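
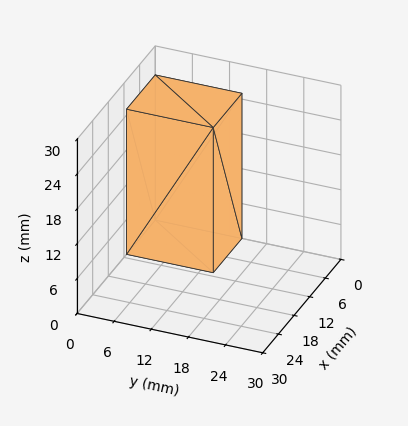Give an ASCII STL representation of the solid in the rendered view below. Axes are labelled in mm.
Reading the render: the shape is a rectangular box, roughly 11 × 14 mm footprint and 25 mm tall (dimensions read to the nearest mm from the axis ticks). For the STL, each face is triangulated and given an outward normal.

solid part
  facet normal 0.0000 0.0000 -1.0000
    outer loop
      vertex 11.000 14.000 0.000
      vertex 11.000 0.000 0.000
      vertex 0.000 0.000 0.000
    endloop
  endfacet
  facet normal 0.0000 0.0000 -1.0000
    outer loop
      vertex 0.000 14.000 0.000
      vertex 11.000 14.000 0.000
      vertex 0.000 0.000 0.000
    endloop
  endfacet
  facet normal 0.0000 0.0000 1.0000
    outer loop
      vertex 0.000 0.000 25.000
      vertex 11.000 0.000 25.000
      vertex 11.000 14.000 25.000
    endloop
  endfacet
  facet normal 0.0000 0.0000 1.0000
    outer loop
      vertex 0.000 0.000 25.000
      vertex 11.000 14.000 25.000
      vertex 0.000 14.000 25.000
    endloop
  endfacet
  facet normal 0.0000 -1.0000 0.0000
    outer loop
      vertex 0.000 0.000 0.000
      vertex 11.000 0.000 0.000
      vertex 11.000 0.000 25.000
    endloop
  endfacet
  facet normal 0.0000 -1.0000 0.0000
    outer loop
      vertex 0.000 0.000 0.000
      vertex 11.000 0.000 25.000
      vertex 0.000 0.000 25.000
    endloop
  endfacet
  facet normal 0.0000 1.0000 0.0000
    outer loop
      vertex 11.000 14.000 25.000
      vertex 11.000 14.000 0.000
      vertex 0.000 14.000 0.000
    endloop
  endfacet
  facet normal 0.0000 1.0000 0.0000
    outer loop
      vertex 0.000 14.000 25.000
      vertex 11.000 14.000 25.000
      vertex 0.000 14.000 0.000
    endloop
  endfacet
  facet normal -1.0000 0.0000 0.0000
    outer loop
      vertex 0.000 14.000 25.000
      vertex 0.000 14.000 0.000
      vertex 0.000 0.000 0.000
    endloop
  endfacet
  facet normal -1.0000 0.0000 0.0000
    outer loop
      vertex 0.000 0.000 25.000
      vertex 0.000 14.000 25.000
      vertex 0.000 0.000 0.000
    endloop
  endfacet
  facet normal 1.0000 0.0000 0.0000
    outer loop
      vertex 11.000 0.000 0.000
      vertex 11.000 14.000 0.000
      vertex 11.000 14.000 25.000
    endloop
  endfacet
  facet normal 1.0000 0.0000 0.0000
    outer loop
      vertex 11.000 0.000 0.000
      vertex 11.000 14.000 25.000
      vertex 11.000 0.000 25.000
    endloop
  endfacet
endsolid part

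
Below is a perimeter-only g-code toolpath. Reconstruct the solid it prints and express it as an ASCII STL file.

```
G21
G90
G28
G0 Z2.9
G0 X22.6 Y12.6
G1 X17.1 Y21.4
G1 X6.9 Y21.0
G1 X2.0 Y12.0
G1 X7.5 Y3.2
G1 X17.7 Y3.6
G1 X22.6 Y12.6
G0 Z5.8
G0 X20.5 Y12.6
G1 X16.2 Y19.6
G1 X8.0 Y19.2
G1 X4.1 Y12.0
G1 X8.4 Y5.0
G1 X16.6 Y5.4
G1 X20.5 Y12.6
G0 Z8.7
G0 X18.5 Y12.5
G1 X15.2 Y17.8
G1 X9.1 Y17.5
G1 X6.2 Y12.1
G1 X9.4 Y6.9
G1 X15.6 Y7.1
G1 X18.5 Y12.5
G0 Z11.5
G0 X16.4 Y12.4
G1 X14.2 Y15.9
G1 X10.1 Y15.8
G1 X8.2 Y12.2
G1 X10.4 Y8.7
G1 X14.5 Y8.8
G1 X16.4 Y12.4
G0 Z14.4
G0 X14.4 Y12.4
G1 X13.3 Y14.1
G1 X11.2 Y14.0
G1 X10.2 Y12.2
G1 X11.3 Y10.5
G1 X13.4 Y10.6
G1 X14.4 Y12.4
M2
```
solid part
  facet normal 0.0000 0.0000 -1.0000
    outer loop
      vertex 5.8 22.7 0.0
      vertex 18.1 23.2 0.0
      vertex 24.6 12.7 0.0
    endloop
  endfacet
  facet normal 0.0000 0.0000 -1.0000
    outer loop
      vertex 0.0 11.9 0.0
      vertex 5.8 22.7 0.0
      vertex 24.6 12.7 0.0
    endloop
  endfacet
  facet normal 0.0000 0.0000 -1.0000
    outer loop
      vertex 6.5 1.4 0.0
      vertex 0.0 11.9 0.0
      vertex 24.6 12.7 0.0
    endloop
  endfacet
  facet normal 0.0000 0.0000 -1.0000
    outer loop
      vertex 18.8 1.9 0.0
      vertex 6.5 1.4 0.0
      vertex 24.6 12.7 0.0
    endloop
  endfacet
  facet normal 0.7237 0.4480 0.5249
    outer loop
      vertex 24.6 12.7 0.0
      vertex 18.1 23.2 0.0
      vertex 12.3 12.3 17.3
    endloop
  endfacet
  facet normal -0.0346 0.8508 0.5244
    outer loop
      vertex 18.1 23.2 0.0
      vertex 5.8 22.7 0.0
      vertex 12.3 12.3 17.3
    endloop
  endfacet
  facet normal -0.7503 0.4029 0.5241
    outer loop
      vertex 5.8 22.7 0.0
      vertex 0.0 11.9 0.0
      vertex 12.3 12.3 17.3
    endloop
  endfacet
  facet normal -0.7237 -0.4480 0.5249
    outer loop
      vertex 0.0 11.9 0.0
      vertex 6.5 1.4 0.0
      vertex 12.3 12.3 17.3
    endloop
  endfacet
  facet normal 0.0346 -0.8508 0.5244
    outer loop
      vertex 6.5 1.4 0.0
      vertex 18.8 1.9 0.0
      vertex 12.3 12.3 17.3
    endloop
  endfacet
  facet normal 0.7503 -0.4029 0.5241
    outer loop
      vertex 18.8 1.9 0.0
      vertex 24.6 12.7 0.0
      vertex 12.3 12.3 17.3
    endloop
  endfacet
endsolid part

The G0 Z moves step by Δz≈2.9 mm. The G1 loops shrink linearly with z, so the solid tapers from its base footprint up to z≈17.3. Closing with a flat bottom cap and the tapered top and triangulating gives 10 facets — a regular 6-sided pyramid, base circumscribed radius ≈ 12.3 mm, apex at z ≈ 17.3 mm.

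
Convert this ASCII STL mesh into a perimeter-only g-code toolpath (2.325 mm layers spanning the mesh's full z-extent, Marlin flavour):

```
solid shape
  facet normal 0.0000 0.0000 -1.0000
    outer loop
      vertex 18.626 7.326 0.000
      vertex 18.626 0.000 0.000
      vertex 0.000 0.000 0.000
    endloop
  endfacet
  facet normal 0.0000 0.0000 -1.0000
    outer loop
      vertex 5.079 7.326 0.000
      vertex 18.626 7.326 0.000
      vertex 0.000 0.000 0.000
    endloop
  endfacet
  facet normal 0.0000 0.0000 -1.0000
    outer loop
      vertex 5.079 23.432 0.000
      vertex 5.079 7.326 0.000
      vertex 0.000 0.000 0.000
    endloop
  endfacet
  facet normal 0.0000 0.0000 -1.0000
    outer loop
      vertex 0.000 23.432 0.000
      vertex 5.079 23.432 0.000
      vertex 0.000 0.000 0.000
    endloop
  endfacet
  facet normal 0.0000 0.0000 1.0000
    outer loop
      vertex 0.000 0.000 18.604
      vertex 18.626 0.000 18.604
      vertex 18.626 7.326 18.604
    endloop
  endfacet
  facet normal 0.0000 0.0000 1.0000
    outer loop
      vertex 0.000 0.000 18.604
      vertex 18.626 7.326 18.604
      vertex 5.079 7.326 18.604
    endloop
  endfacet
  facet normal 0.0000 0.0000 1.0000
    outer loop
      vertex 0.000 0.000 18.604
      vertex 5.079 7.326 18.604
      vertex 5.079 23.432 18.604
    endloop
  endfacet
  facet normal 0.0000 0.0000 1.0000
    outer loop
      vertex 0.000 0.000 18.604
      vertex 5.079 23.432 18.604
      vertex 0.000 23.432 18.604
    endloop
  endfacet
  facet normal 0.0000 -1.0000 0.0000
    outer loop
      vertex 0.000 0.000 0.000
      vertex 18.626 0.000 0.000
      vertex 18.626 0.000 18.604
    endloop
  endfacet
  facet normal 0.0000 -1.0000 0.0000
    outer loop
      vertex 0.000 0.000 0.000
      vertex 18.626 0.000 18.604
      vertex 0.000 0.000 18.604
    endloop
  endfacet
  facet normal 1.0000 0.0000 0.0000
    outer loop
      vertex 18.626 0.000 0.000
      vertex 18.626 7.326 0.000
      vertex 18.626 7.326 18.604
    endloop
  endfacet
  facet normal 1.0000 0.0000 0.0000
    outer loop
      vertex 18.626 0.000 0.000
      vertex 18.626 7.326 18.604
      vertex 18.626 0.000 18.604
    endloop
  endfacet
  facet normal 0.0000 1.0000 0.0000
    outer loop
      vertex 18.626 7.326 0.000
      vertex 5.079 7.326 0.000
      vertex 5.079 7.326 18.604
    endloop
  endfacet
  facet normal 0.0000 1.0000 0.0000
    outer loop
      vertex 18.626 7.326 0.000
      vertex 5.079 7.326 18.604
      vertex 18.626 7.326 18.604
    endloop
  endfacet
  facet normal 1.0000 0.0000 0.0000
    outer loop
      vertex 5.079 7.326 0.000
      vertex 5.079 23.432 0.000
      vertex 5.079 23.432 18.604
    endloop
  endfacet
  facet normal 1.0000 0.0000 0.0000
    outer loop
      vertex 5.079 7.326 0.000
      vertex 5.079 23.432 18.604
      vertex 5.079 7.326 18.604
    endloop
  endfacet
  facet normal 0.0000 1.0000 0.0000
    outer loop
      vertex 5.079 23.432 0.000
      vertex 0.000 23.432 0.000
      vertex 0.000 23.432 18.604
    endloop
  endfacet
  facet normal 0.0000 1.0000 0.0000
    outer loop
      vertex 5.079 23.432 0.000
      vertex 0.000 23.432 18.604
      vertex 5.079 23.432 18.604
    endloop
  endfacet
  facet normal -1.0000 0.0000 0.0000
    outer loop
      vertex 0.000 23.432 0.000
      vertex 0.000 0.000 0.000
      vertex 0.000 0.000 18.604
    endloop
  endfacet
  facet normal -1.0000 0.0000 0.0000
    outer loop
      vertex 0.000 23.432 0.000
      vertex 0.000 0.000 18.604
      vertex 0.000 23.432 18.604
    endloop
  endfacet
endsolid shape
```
; perimeter-only toolpath
G21 ; units = mm
G90 ; absolute positioning
G28 ; home
; layer 1
G0 Z2.325
G0 X0.000 Y0.000
G1 X18.626 Y0.000
G1 X18.626 Y7.326
G1 X5.079 Y7.326
G1 X5.079 Y23.432
G1 X0.000 Y23.432
G1 X0.000 Y0.000
; layer 2
G0 Z4.651
G0 X0.000 Y0.000
G1 X18.626 Y0.000
G1 X18.626 Y7.326
G1 X5.079 Y7.326
G1 X5.079 Y23.432
G1 X0.000 Y23.432
G1 X0.000 Y0.000
; layer 3
G0 Z6.976
G0 X0.000 Y0.000
G1 X18.626 Y0.000
G1 X18.626 Y7.326
G1 X5.079 Y7.326
G1 X5.079 Y23.432
G1 X0.000 Y23.432
G1 X0.000 Y0.000
; layer 4
G0 Z9.302
G0 X0.000 Y0.000
G1 X18.626 Y0.000
G1 X18.626 Y7.326
G1 X5.079 Y7.326
G1 X5.079 Y23.432
G1 X0.000 Y23.432
G1 X0.000 Y0.000
; layer 5
G0 Z11.627
G0 X0.000 Y0.000
G1 X18.626 Y0.000
G1 X18.626 Y7.326
G1 X5.079 Y7.326
G1 X5.079 Y23.432
G1 X0.000 Y23.432
G1 X0.000 Y0.000
; layer 6
G0 Z13.953
G0 X0.000 Y0.000
G1 X18.626 Y0.000
G1 X18.626 Y7.326
G1 X5.079 Y7.326
G1 X5.079 Y23.432
G1 X0.000 Y23.432
G1 X0.000 Y0.000
; layer 7
G0 Z16.279
G0 X0.000 Y0.000
G1 X18.626 Y0.000
G1 X18.626 Y7.326
G1 X5.079 Y7.326
G1 X5.079 Y23.432
G1 X0.000 Y23.432
G1 X0.000 Y0.000
; layer 8
G0 Z18.604
G0 X0.000 Y0.000
G1 X18.626 Y0.000
G1 X18.626 Y7.326
G1 X5.079 Y7.326
G1 X5.079 Y23.432
G1 X0.000 Y23.432
G1 X0.000 Y0.000
M2 ; end

The solid is an L-shaped prism: outer 18.6 × 23.4 mm, arm thicknesses ≈ 7.33 mm (horizontal) and 5.08 mm (vertical), extruded 18.6 mm in z. Slicing at Δz = 2.325 mm — 8 equal slices spanning the solid's height, so layer i sits at z = i·h/8 — gives 8 non-empty perimeters. Each is a 6-segment closed polygon; G0 lifts to the layer z and rapids to the start vertex, then G1 traces the edges.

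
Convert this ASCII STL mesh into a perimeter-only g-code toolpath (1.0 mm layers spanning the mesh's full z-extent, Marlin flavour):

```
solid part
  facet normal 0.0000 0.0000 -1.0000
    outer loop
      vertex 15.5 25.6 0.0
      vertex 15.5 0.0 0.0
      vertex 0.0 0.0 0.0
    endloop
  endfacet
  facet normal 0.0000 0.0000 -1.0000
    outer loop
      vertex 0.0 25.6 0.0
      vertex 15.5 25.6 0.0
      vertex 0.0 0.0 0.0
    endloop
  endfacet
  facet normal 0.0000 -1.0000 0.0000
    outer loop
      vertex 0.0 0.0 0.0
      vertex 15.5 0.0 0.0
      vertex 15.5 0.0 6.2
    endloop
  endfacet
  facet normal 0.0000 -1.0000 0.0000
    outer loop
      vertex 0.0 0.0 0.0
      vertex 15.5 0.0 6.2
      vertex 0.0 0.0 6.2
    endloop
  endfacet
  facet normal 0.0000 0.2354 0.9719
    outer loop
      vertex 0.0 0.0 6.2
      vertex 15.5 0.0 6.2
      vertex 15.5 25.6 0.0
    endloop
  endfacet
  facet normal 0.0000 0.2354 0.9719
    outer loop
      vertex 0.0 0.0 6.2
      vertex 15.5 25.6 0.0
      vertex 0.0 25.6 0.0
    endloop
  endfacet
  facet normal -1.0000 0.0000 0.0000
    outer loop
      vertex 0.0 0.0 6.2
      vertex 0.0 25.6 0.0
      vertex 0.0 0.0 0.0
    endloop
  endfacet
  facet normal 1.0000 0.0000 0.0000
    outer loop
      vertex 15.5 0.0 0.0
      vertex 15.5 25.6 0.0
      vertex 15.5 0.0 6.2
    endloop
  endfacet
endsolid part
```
; perimeter-only toolpath
G21 ; units = mm
G90 ; absolute positioning
G28 ; home
; layer 1
G0 Z1.0
G0 X0.0 Y0.0
G1 X15.5 Y0.0
G1 X15.5 Y21.3
G1 X0.0 Y21.3
G1 X0.0 Y0.0
; layer 2
G0 Z2.1
G0 X0.0 Y0.0
G1 X15.5 Y0.0
G1 X15.5 Y17.1
G1 X0.0 Y17.1
G1 X0.0 Y0.0
; layer 3
G0 Z3.1
G0 X0.0 Y0.0
G1 X15.5 Y0.0
G1 X15.5 Y12.8
G1 X0.0 Y12.8
G1 X0.0 Y0.0
; layer 4
G0 Z4.1
G0 X0.0 Y0.0
G1 X15.5 Y0.0
G1 X15.5 Y8.5
G1 X0.0 Y8.5
G1 X0.0 Y0.0
; layer 5
G0 Z5.2
G0 X0.0 Y0.0
G1 X15.5 Y0.0
G1 X15.5 Y4.3
G1 X0.0 Y4.3
G1 X0.0 Y0.0
M2 ; end

The solid is a wedge (ramp): 15.5 × 25.6 mm base, rising to 6.2 mm along the y=0 edge and sloping linearly to z=0 at y=25.6. Slicing at Δz = 1.0 mm — 6 equal slices spanning the solid's height, so layer i sits at z = i·h/6 — gives 5 non-empty perimeters. Each is a 4-segment closed polygon; G0 lifts to the layer z and rapids to the start vertex, then G1 traces the edges. The cross-section shrinks linearly with z (the slice at the apex is degenerate and omitted).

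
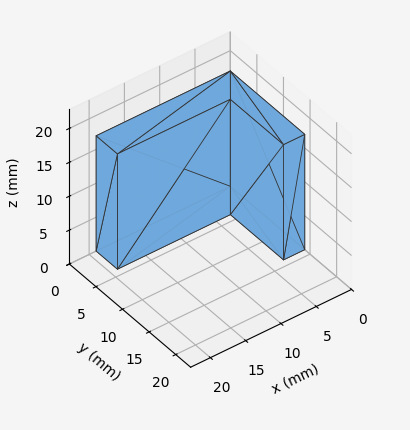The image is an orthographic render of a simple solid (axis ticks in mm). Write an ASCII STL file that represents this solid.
Reading the render: the shape is an L-shaped prism: outer 19 × 14 mm, arm thicknesses ≈ 4 mm (horizontal) and 3 mm (vertical), extruded 17 mm in z (dimensions read to the nearest mm from the axis ticks). For the STL, each face is triangulated and given an outward normal.

solid part
  facet normal 0.0000 0.0000 -1.0000
    outer loop
      vertex 19.0 4.0 0.0
      vertex 19.0 0.0 0.0
      vertex 0.0 0.0 0.0
    endloop
  endfacet
  facet normal 0.0000 0.0000 -1.0000
    outer loop
      vertex 3.0 4.0 0.0
      vertex 19.0 4.0 0.0
      vertex 0.0 0.0 0.0
    endloop
  endfacet
  facet normal 0.0000 0.0000 -1.0000
    outer loop
      vertex 3.0 14.0 0.0
      vertex 3.0 4.0 0.0
      vertex 0.0 0.0 0.0
    endloop
  endfacet
  facet normal 0.0000 0.0000 -1.0000
    outer loop
      vertex 0.0 14.0 0.0
      vertex 3.0 14.0 0.0
      vertex 0.0 0.0 0.0
    endloop
  endfacet
  facet normal 0.0000 0.0000 1.0000
    outer loop
      vertex 0.0 0.0 17.0
      vertex 19.0 0.0 17.0
      vertex 19.0 4.0 17.0
    endloop
  endfacet
  facet normal 0.0000 0.0000 1.0000
    outer loop
      vertex 0.0 0.0 17.0
      vertex 19.0 4.0 17.0
      vertex 3.0 4.0 17.0
    endloop
  endfacet
  facet normal 0.0000 0.0000 1.0000
    outer loop
      vertex 0.0 0.0 17.0
      vertex 3.0 4.0 17.0
      vertex 3.0 14.0 17.0
    endloop
  endfacet
  facet normal 0.0000 0.0000 1.0000
    outer loop
      vertex 0.0 0.0 17.0
      vertex 3.0 14.0 17.0
      vertex 0.0 14.0 17.0
    endloop
  endfacet
  facet normal 0.0000 -1.0000 0.0000
    outer loop
      vertex 0.0 0.0 0.0
      vertex 19.0 0.0 0.0
      vertex 19.0 0.0 17.0
    endloop
  endfacet
  facet normal 0.0000 -1.0000 0.0000
    outer loop
      vertex 0.0 0.0 0.0
      vertex 19.0 0.0 17.0
      vertex 0.0 0.0 17.0
    endloop
  endfacet
  facet normal 1.0000 0.0000 0.0000
    outer loop
      vertex 19.0 0.0 0.0
      vertex 19.0 4.0 0.0
      vertex 19.0 4.0 17.0
    endloop
  endfacet
  facet normal 1.0000 0.0000 0.0000
    outer loop
      vertex 19.0 0.0 0.0
      vertex 19.0 4.0 17.0
      vertex 19.0 0.0 17.0
    endloop
  endfacet
  facet normal 0.0000 1.0000 0.0000
    outer loop
      vertex 19.0 4.0 0.0
      vertex 3.0 4.0 0.0
      vertex 3.0 4.0 17.0
    endloop
  endfacet
  facet normal 0.0000 1.0000 0.0000
    outer loop
      vertex 19.0 4.0 0.0
      vertex 3.0 4.0 17.0
      vertex 19.0 4.0 17.0
    endloop
  endfacet
  facet normal 1.0000 0.0000 0.0000
    outer loop
      vertex 3.0 4.0 0.0
      vertex 3.0 14.0 0.0
      vertex 3.0 14.0 17.0
    endloop
  endfacet
  facet normal 1.0000 0.0000 0.0000
    outer loop
      vertex 3.0 4.0 0.0
      vertex 3.0 14.0 17.0
      vertex 3.0 4.0 17.0
    endloop
  endfacet
  facet normal 0.0000 1.0000 0.0000
    outer loop
      vertex 3.0 14.0 0.0
      vertex 0.0 14.0 0.0
      vertex 0.0 14.0 17.0
    endloop
  endfacet
  facet normal 0.0000 1.0000 0.0000
    outer loop
      vertex 3.0 14.0 0.0
      vertex 0.0 14.0 17.0
      vertex 3.0 14.0 17.0
    endloop
  endfacet
  facet normal -1.0000 0.0000 0.0000
    outer loop
      vertex 0.0 14.0 0.0
      vertex 0.0 0.0 0.0
      vertex 0.0 0.0 17.0
    endloop
  endfacet
  facet normal -1.0000 0.0000 0.0000
    outer loop
      vertex 0.0 14.0 0.0
      vertex 0.0 0.0 17.0
      vertex 0.0 14.0 17.0
    endloop
  endfacet
endsolid part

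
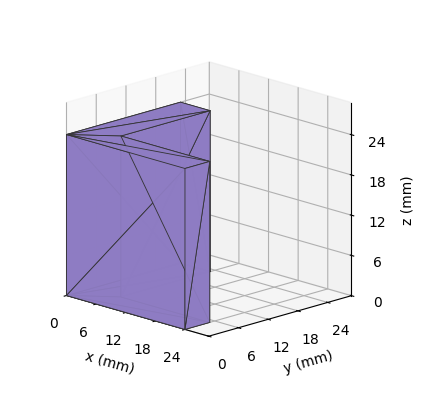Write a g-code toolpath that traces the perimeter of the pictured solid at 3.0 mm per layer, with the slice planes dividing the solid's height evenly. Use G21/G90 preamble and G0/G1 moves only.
Reading the render: the shape is an L-shaped prism: outer 24 × 23 mm, arm thicknesses ≈ 5 mm (horizontal) and 6 mm (vertical), extruded 24 mm in z (dimensions read to the nearest mm from the axis ticks). For the g-code, the solid's height is divided into equal slices at the stated Δz and each level perimeter traced with G1 moves after a G0 lift.

; perimeter-only toolpath
G21 ; units = mm
G90 ; absolute positioning
G28 ; home
; layer 1
G0 Z3.0
G0 X0.0 Y0.0
G1 X24.0 Y0.0
G1 X24.0 Y5.0
G1 X6.0 Y5.0
G1 X6.0 Y23.0
G1 X0.0 Y23.0
G1 X0.0 Y0.0
; layer 2
G0 Z6.0
G0 X0.0 Y0.0
G1 X24.0 Y0.0
G1 X24.0 Y5.0
G1 X6.0 Y5.0
G1 X6.0 Y23.0
G1 X0.0 Y23.0
G1 X0.0 Y0.0
; layer 3
G0 Z9.0
G0 X0.0 Y0.0
G1 X24.0 Y0.0
G1 X24.0 Y5.0
G1 X6.0 Y5.0
G1 X6.0 Y23.0
G1 X0.0 Y23.0
G1 X0.0 Y0.0
; layer 4
G0 Z12.0
G0 X0.0 Y0.0
G1 X24.0 Y0.0
G1 X24.0 Y5.0
G1 X6.0 Y5.0
G1 X6.0 Y23.0
G1 X0.0 Y23.0
G1 X0.0 Y0.0
; layer 5
G0 Z15.0
G0 X0.0 Y0.0
G1 X24.0 Y0.0
G1 X24.0 Y5.0
G1 X6.0 Y5.0
G1 X6.0 Y23.0
G1 X0.0 Y23.0
G1 X0.0 Y0.0
; layer 6
G0 Z18.0
G0 X0.0 Y0.0
G1 X24.0 Y0.0
G1 X24.0 Y5.0
G1 X6.0 Y5.0
G1 X6.0 Y23.0
G1 X0.0 Y23.0
G1 X0.0 Y0.0
; layer 7
G0 Z21.0
G0 X0.0 Y0.0
G1 X24.0 Y0.0
G1 X24.0 Y5.0
G1 X6.0 Y5.0
G1 X6.0 Y23.0
G1 X0.0 Y23.0
G1 X0.0 Y0.0
; layer 8
G0 Z24.0
G0 X0.0 Y0.0
G1 X24.0 Y0.0
G1 X24.0 Y5.0
G1 X6.0 Y5.0
G1 X6.0 Y23.0
G1 X0.0 Y23.0
G1 X0.0 Y0.0
M2 ; end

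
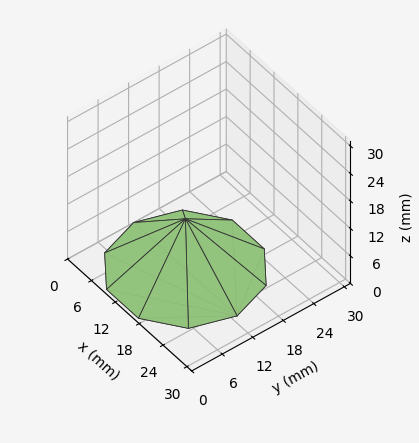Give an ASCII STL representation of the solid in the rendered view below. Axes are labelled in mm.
Reading the render: the shape is a regular 10-sided pyramid, base circumscribed radius ≈ 13 mm, apex at z ≈ 11 mm (dimensions read to the nearest mm from the axis ticks). For the STL, each face is triangulated and given an outward normal.

solid part
  facet normal 0.0000 0.0000 -1.0000
    outer loop
      vertex 17.02 25.36 0.00
      vertex 23.52 20.64 0.00
      vertex 26.00 13.00 0.00
    endloop
  endfacet
  facet normal 0.0000 0.0000 -1.0000
    outer loop
      vertex 8.98 25.36 0.00
      vertex 17.02 25.36 0.00
      vertex 26.00 13.00 0.00
    endloop
  endfacet
  facet normal 0.0000 0.0000 -1.0000
    outer loop
      vertex 2.48 20.64 0.00
      vertex 8.98 25.36 0.00
      vertex 26.00 13.00 0.00
    endloop
  endfacet
  facet normal 0.0000 0.0000 -1.0000
    outer loop
      vertex 0.00 13.00 0.00
      vertex 2.48 20.64 0.00
      vertex 26.00 13.00 0.00
    endloop
  endfacet
  facet normal 0.0000 0.0000 -1.0000
    outer loop
      vertex 2.48 5.36 0.00
      vertex 0.00 13.00 0.00
      vertex 26.00 13.00 0.00
    endloop
  endfacet
  facet normal 0.0000 0.0000 -1.0000
    outer loop
      vertex 8.98 0.64 0.00
      vertex 2.48 5.36 0.00
      vertex 26.00 13.00 0.00
    endloop
  endfacet
  facet normal 0.0000 0.0000 -1.0000
    outer loop
      vertex 17.02 0.64 0.00
      vertex 8.98 0.64 0.00
      vertex 26.00 13.00 0.00
    endloop
  endfacet
  facet normal 0.0000 0.0000 -1.0000
    outer loop
      vertex 23.52 5.36 0.00
      vertex 17.02 0.64 0.00
      vertex 26.00 13.00 0.00
    endloop
  endfacet
  facet normal 0.6322 0.2052 0.7471
    outer loop
      vertex 26.00 13.00 0.00
      vertex 23.52 20.64 0.00
      vertex 13.00 13.00 11.00
    endloop
  endfacet
  facet normal 0.3906 0.5379 0.7471
    outer loop
      vertex 23.52 20.64 0.00
      vertex 17.02 25.36 0.00
      vertex 13.00 13.00 11.00
    endloop
  endfacet
  facet normal 0.0000 0.6648 0.7470
    outer loop
      vertex 17.02 25.36 0.00
      vertex 8.98 25.36 0.00
      vertex 13.00 13.00 11.00
    endloop
  endfacet
  facet normal -0.3906 0.5379 0.7471
    outer loop
      vertex 8.98 25.36 0.00
      vertex 2.48 20.64 0.00
      vertex 13.00 13.00 11.00
    endloop
  endfacet
  facet normal -0.6322 0.2052 0.7471
    outer loop
      vertex 2.48 20.64 0.00
      vertex 0.00 13.00 0.00
      vertex 13.00 13.00 11.00
    endloop
  endfacet
  facet normal -0.6322 -0.2052 0.7471
    outer loop
      vertex 0.00 13.00 0.00
      vertex 2.48 5.36 0.00
      vertex 13.00 13.00 11.00
    endloop
  endfacet
  facet normal -0.3906 -0.5379 0.7471
    outer loop
      vertex 2.48 5.36 0.00
      vertex 8.98 0.64 0.00
      vertex 13.00 13.00 11.00
    endloop
  endfacet
  facet normal 0.0000 -0.6648 0.7470
    outer loop
      vertex 8.98 0.64 0.00
      vertex 17.02 0.64 0.00
      vertex 13.00 13.00 11.00
    endloop
  endfacet
  facet normal 0.3906 -0.5379 0.7471
    outer loop
      vertex 17.02 0.64 0.00
      vertex 23.52 5.36 0.00
      vertex 13.00 13.00 11.00
    endloop
  endfacet
  facet normal 0.6322 -0.2052 0.7471
    outer loop
      vertex 23.52 5.36 0.00
      vertex 26.00 13.00 0.00
      vertex 13.00 13.00 11.00
    endloop
  endfacet
endsolid part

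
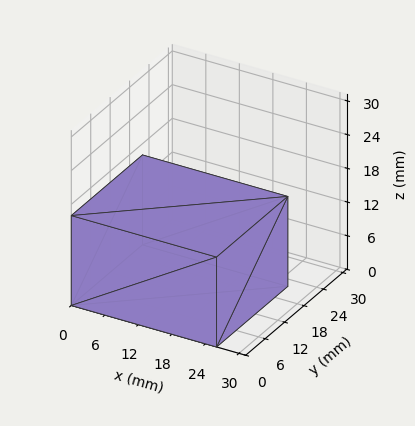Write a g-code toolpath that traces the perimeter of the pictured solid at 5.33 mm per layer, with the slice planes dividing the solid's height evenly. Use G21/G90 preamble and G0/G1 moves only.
Reading the render: the shape is a rectangular box, roughly 26 × 22 mm footprint and 16 mm tall (dimensions read to the nearest mm from the axis ticks). For the g-code, the solid's height is divided into equal slices at the stated Δz and each level perimeter traced with G1 moves after a G0 lift.

; perimeter-only toolpath
G21 ; units = mm
G90 ; absolute positioning
G28 ; home
; layer 1
G0 Z5.33
G0 X0.00 Y0.00
G1 X26.00 Y0.00
G1 X26.00 Y22.00
G1 X0.00 Y22.00
G1 X0.00 Y0.00
; layer 2
G0 Z10.67
G0 X0.00 Y0.00
G1 X26.00 Y0.00
G1 X26.00 Y22.00
G1 X0.00 Y22.00
G1 X0.00 Y0.00
; layer 3
G0 Z16.00
G0 X0.00 Y0.00
G1 X26.00 Y0.00
G1 X26.00 Y22.00
G1 X0.00 Y22.00
G1 X0.00 Y0.00
M2 ; end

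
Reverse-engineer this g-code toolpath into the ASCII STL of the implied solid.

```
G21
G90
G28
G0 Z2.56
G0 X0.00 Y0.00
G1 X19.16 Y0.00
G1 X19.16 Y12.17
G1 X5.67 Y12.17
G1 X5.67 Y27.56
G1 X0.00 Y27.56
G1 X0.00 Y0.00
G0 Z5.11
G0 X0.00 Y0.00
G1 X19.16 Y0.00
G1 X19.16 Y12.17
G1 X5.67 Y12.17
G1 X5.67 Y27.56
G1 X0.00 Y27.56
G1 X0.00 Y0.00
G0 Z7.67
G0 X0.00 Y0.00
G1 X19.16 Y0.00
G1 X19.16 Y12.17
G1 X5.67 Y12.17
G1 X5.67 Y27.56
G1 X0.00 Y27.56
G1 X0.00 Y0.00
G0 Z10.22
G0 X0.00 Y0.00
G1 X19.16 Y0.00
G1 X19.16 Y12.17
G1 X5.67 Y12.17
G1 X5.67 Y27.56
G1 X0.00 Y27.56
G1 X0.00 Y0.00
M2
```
solid part
  facet normal 0.0000 0.0000 -1.0000
    outer loop
      vertex 19.16 12.17 0.00
      vertex 19.16 0.00 0.00
      vertex 0.00 0.00 0.00
    endloop
  endfacet
  facet normal 0.0000 0.0000 -1.0000
    outer loop
      vertex 5.67 12.17 0.00
      vertex 19.16 12.17 0.00
      vertex 0.00 0.00 0.00
    endloop
  endfacet
  facet normal 0.0000 0.0000 -1.0000
    outer loop
      vertex 5.67 27.56 0.00
      vertex 5.67 12.17 0.00
      vertex 0.00 0.00 0.00
    endloop
  endfacet
  facet normal 0.0000 0.0000 -1.0000
    outer loop
      vertex 0.00 27.56 0.00
      vertex 5.67 27.56 0.00
      vertex 0.00 0.00 0.00
    endloop
  endfacet
  facet normal 0.0000 0.0000 1.0000
    outer loop
      vertex 0.00 0.00 10.22
      vertex 19.16 0.00 10.22
      vertex 19.16 12.17 10.22
    endloop
  endfacet
  facet normal 0.0000 0.0000 1.0000
    outer loop
      vertex 0.00 0.00 10.22
      vertex 19.16 12.17 10.22
      vertex 5.67 12.17 10.22
    endloop
  endfacet
  facet normal 0.0000 0.0000 1.0000
    outer loop
      vertex 0.00 0.00 10.22
      vertex 5.67 12.17 10.22
      vertex 5.67 27.56 10.22
    endloop
  endfacet
  facet normal 0.0000 0.0000 1.0000
    outer loop
      vertex 0.00 0.00 10.22
      vertex 5.67 27.56 10.22
      vertex 0.00 27.56 10.22
    endloop
  endfacet
  facet normal 0.0000 -1.0000 0.0000
    outer loop
      vertex 0.00 0.00 0.00
      vertex 19.16 0.00 0.00
      vertex 19.16 0.00 10.22
    endloop
  endfacet
  facet normal 0.0000 -1.0000 0.0000
    outer loop
      vertex 0.00 0.00 0.00
      vertex 19.16 0.00 10.22
      vertex 0.00 0.00 10.22
    endloop
  endfacet
  facet normal 1.0000 0.0000 0.0000
    outer loop
      vertex 19.16 0.00 0.00
      vertex 19.16 12.17 0.00
      vertex 19.16 12.17 10.22
    endloop
  endfacet
  facet normal 1.0000 0.0000 0.0000
    outer loop
      vertex 19.16 0.00 0.00
      vertex 19.16 12.17 10.22
      vertex 19.16 0.00 10.22
    endloop
  endfacet
  facet normal 0.0000 1.0000 0.0000
    outer loop
      vertex 19.16 12.17 0.00
      vertex 5.67 12.17 0.00
      vertex 5.67 12.17 10.22
    endloop
  endfacet
  facet normal 0.0000 1.0000 0.0000
    outer loop
      vertex 19.16 12.17 0.00
      vertex 5.67 12.17 10.22
      vertex 19.16 12.17 10.22
    endloop
  endfacet
  facet normal 1.0000 0.0000 0.0000
    outer loop
      vertex 5.67 12.17 0.00
      vertex 5.67 27.56 0.00
      vertex 5.67 27.56 10.22
    endloop
  endfacet
  facet normal 1.0000 0.0000 0.0000
    outer loop
      vertex 5.67 12.17 0.00
      vertex 5.67 27.56 10.22
      vertex 5.67 12.17 10.22
    endloop
  endfacet
  facet normal 0.0000 1.0000 0.0000
    outer loop
      vertex 5.67 27.56 0.00
      vertex 0.00 27.56 0.00
      vertex 0.00 27.56 10.22
    endloop
  endfacet
  facet normal 0.0000 1.0000 0.0000
    outer loop
      vertex 5.67 27.56 0.00
      vertex 0.00 27.56 10.22
      vertex 5.67 27.56 10.22
    endloop
  endfacet
  facet normal -1.0000 0.0000 0.0000
    outer loop
      vertex 0.00 27.56 0.00
      vertex 0.00 0.00 0.00
      vertex 0.00 0.00 10.22
    endloop
  endfacet
  facet normal -1.0000 0.0000 0.0000
    outer loop
      vertex 0.00 27.56 0.00
      vertex 0.00 0.00 10.22
      vertex 0.00 27.56 10.22
    endloop
  endfacet
endsolid part

The G0 Z moves step by Δz≈2.56 mm. Every layer's G1 loop is the same polygon, so the solid is a straight extrusion of it from z=0 to z≈10.2. Closing with flat bottom and top caps and triangulating gives 20 facets — an L-shaped prism: outer 19.2 × 27.6 mm, arm thicknesses ≈ 12.2 mm (horizontal) and 5.67 mm (vertical), extruded 10.2 mm in z.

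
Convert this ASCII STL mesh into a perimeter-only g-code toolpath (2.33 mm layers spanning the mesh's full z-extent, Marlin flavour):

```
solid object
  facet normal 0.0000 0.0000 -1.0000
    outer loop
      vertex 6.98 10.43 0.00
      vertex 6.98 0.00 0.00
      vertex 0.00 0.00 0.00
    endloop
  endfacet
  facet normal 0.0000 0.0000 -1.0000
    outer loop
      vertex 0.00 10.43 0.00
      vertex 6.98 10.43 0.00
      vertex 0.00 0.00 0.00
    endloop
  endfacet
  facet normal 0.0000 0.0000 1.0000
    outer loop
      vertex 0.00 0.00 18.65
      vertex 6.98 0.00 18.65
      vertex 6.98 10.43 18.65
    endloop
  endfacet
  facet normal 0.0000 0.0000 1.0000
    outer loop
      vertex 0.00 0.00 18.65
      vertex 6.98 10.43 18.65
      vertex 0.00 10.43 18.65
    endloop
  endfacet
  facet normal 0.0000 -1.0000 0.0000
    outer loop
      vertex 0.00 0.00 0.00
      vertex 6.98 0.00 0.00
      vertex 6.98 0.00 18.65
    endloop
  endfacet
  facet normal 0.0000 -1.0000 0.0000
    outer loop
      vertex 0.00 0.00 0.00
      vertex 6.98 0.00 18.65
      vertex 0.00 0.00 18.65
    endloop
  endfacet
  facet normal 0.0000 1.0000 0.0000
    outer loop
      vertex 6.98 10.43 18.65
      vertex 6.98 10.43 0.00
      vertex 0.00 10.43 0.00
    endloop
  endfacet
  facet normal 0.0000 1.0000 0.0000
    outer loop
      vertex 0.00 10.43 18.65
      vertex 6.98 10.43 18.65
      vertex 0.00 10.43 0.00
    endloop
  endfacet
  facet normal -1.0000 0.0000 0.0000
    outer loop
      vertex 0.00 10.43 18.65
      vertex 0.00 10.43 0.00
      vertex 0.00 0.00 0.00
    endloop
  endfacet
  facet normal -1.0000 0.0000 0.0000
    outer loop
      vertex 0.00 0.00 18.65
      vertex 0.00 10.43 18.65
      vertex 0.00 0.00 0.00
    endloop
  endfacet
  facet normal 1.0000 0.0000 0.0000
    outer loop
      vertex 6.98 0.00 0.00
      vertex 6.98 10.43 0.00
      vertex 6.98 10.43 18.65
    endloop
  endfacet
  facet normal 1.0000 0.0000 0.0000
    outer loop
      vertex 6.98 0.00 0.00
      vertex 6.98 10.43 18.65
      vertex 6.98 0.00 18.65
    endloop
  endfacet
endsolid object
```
; perimeter-only toolpath
G21 ; units = mm
G90 ; absolute positioning
G28 ; home
; layer 1
G0 Z2.33
G0 X0.00 Y0.00
G1 X6.98 Y0.00
G1 X6.98 Y10.43
G1 X0.00 Y10.43
G1 X0.00 Y0.00
; layer 2
G0 Z4.66
G0 X0.00 Y0.00
G1 X6.98 Y0.00
G1 X6.98 Y10.43
G1 X0.00 Y10.43
G1 X0.00 Y0.00
; layer 3
G0 Z6.99
G0 X0.00 Y0.00
G1 X6.98 Y0.00
G1 X6.98 Y10.43
G1 X0.00 Y10.43
G1 X0.00 Y0.00
; layer 4
G0 Z9.32
G0 X0.00 Y0.00
G1 X6.98 Y0.00
G1 X6.98 Y10.43
G1 X0.00 Y10.43
G1 X0.00 Y0.00
; layer 5
G0 Z11.66
G0 X0.00 Y0.00
G1 X6.98 Y0.00
G1 X6.98 Y10.43
G1 X0.00 Y10.43
G1 X0.00 Y0.00
; layer 6
G0 Z13.99
G0 X0.00 Y0.00
G1 X6.98 Y0.00
G1 X6.98 Y10.43
G1 X0.00 Y10.43
G1 X0.00 Y0.00
; layer 7
G0 Z16.32
G0 X0.00 Y0.00
G1 X6.98 Y0.00
G1 X6.98 Y10.43
G1 X0.00 Y10.43
G1 X0.00 Y0.00
; layer 8
G0 Z18.65
G0 X0.00 Y0.00
G1 X6.98 Y0.00
G1 X6.98 Y10.43
G1 X0.00 Y10.43
G1 X0.00 Y0.00
M2 ; end

The solid is a rectangular box, roughly 6.98 × 10.4 mm footprint and 18.6 mm tall. Slicing at Δz = 2.33 mm — 8 equal slices spanning the solid's height, so layer i sits at z = i·h/8 — gives 8 non-empty perimeters. Each is a 4-segment closed polygon; G0 lifts to the layer z and rapids to the start vertex, then G1 traces the edges.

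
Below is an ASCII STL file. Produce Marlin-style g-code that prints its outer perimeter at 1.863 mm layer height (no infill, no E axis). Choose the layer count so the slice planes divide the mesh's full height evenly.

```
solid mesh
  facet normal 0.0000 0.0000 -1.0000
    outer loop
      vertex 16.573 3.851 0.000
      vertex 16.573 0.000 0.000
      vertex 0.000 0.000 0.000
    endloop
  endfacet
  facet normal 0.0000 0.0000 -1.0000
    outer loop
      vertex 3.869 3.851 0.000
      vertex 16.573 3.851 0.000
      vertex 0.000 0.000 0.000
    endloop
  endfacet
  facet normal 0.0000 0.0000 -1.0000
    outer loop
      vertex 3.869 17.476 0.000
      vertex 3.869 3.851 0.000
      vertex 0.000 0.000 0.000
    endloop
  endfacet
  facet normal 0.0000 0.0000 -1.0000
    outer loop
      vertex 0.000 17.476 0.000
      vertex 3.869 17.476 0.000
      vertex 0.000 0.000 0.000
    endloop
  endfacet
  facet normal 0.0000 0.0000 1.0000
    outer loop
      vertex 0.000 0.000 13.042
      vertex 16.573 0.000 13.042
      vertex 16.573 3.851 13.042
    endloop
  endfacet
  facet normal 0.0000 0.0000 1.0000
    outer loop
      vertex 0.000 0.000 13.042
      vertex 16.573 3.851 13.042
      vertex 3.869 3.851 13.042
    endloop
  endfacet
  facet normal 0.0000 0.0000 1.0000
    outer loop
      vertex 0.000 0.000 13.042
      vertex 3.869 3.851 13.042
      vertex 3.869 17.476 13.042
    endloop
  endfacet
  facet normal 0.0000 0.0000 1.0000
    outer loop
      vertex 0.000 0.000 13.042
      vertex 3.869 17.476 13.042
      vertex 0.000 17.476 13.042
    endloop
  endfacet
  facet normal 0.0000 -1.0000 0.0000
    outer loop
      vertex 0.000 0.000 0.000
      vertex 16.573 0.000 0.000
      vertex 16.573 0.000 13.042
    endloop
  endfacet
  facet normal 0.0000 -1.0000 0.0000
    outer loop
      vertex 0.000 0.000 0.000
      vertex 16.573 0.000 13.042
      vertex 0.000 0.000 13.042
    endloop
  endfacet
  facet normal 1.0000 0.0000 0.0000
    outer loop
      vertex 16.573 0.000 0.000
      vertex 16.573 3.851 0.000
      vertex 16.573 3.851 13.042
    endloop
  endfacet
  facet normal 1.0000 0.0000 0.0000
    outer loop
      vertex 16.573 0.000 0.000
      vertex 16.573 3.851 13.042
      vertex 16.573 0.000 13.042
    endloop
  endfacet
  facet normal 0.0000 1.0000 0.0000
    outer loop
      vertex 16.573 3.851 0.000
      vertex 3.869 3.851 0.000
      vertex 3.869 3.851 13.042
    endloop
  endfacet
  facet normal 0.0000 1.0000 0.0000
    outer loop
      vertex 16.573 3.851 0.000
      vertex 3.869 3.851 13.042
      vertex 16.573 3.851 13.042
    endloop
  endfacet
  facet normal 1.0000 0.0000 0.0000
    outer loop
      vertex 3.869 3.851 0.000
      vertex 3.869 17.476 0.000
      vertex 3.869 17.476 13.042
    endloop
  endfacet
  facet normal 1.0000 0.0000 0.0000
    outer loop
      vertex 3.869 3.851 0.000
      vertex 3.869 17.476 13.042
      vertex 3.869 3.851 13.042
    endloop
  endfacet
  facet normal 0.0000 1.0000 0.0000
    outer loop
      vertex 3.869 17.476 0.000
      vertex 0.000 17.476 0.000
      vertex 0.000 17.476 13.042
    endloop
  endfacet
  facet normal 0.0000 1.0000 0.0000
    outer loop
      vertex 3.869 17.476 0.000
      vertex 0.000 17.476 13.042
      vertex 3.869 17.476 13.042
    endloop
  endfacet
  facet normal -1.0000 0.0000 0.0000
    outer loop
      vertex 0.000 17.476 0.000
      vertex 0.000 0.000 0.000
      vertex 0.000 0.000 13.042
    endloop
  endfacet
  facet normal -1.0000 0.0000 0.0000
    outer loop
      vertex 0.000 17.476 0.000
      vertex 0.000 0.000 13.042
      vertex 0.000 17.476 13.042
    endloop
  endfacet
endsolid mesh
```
; perimeter-only toolpath
G21 ; units = mm
G90 ; absolute positioning
G28 ; home
; layer 1
G0 Z1.863
G0 X0.000 Y0.000
G1 X16.573 Y0.000
G1 X16.573 Y3.851
G1 X3.869 Y3.851
G1 X3.869 Y17.476
G1 X0.000 Y17.476
G1 X0.000 Y0.000
; layer 2
G0 Z3.726
G0 X0.000 Y0.000
G1 X16.573 Y0.000
G1 X16.573 Y3.851
G1 X3.869 Y3.851
G1 X3.869 Y17.476
G1 X0.000 Y17.476
G1 X0.000 Y0.000
; layer 3
G0 Z5.589
G0 X0.000 Y0.000
G1 X16.573 Y0.000
G1 X16.573 Y3.851
G1 X3.869 Y3.851
G1 X3.869 Y17.476
G1 X0.000 Y17.476
G1 X0.000 Y0.000
; layer 4
G0 Z7.453
G0 X0.000 Y0.000
G1 X16.573 Y0.000
G1 X16.573 Y3.851
G1 X3.869 Y3.851
G1 X3.869 Y17.476
G1 X0.000 Y17.476
G1 X0.000 Y0.000
; layer 5
G0 Z9.316
G0 X0.000 Y0.000
G1 X16.573 Y0.000
G1 X16.573 Y3.851
G1 X3.869 Y3.851
G1 X3.869 Y17.476
G1 X0.000 Y17.476
G1 X0.000 Y0.000
; layer 6
G0 Z11.179
G0 X0.000 Y0.000
G1 X16.573 Y0.000
G1 X16.573 Y3.851
G1 X3.869 Y3.851
G1 X3.869 Y17.476
G1 X0.000 Y17.476
G1 X0.000 Y0.000
; layer 7
G0 Z13.042
G0 X0.000 Y0.000
G1 X16.573 Y0.000
G1 X16.573 Y3.851
G1 X3.869 Y3.851
G1 X3.869 Y17.476
G1 X0.000 Y17.476
G1 X0.000 Y0.000
M2 ; end

The solid is an L-shaped prism: outer 16.6 × 17.5 mm, arm thicknesses ≈ 3.85 mm (horizontal) and 3.87 mm (vertical), extruded 13 mm in z. Slicing at Δz = 1.863 mm — 7 equal slices spanning the solid's height, so layer i sits at z = i·h/7 — gives 7 non-empty perimeters. Each is a 6-segment closed polygon; G0 lifts to the layer z and rapids to the start vertex, then G1 traces the edges.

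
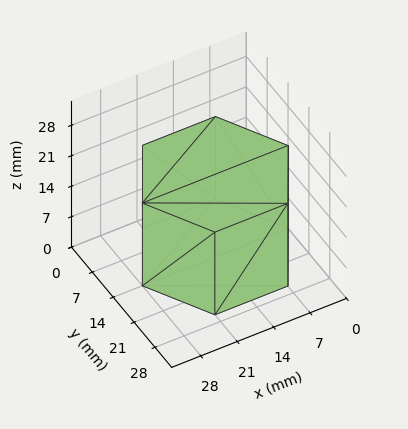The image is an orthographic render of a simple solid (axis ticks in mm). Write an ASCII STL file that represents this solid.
Reading the render: the shape is a regular 6-sided prism (a cylinder approximated with 6 flat sides), circumscribed radius ≈ 14 mm, height ≈ 19 mm (dimensions read to the nearest mm from the axis ticks). For the STL, each face is triangulated and given an outward normal.

solid part
  facet normal 0.0000 0.0000 -1.0000
    outer loop
      vertex 7.000 26.124 0.000
      vertex 21.000 26.124 0.000
      vertex 28.000 14.000 0.000
    endloop
  endfacet
  facet normal 0.0000 0.0000 -1.0000
    outer loop
      vertex 0.000 14.000 0.000
      vertex 7.000 26.124 0.000
      vertex 28.000 14.000 0.000
    endloop
  endfacet
  facet normal 0.0000 0.0000 -1.0000
    outer loop
      vertex 7.000 1.876 0.000
      vertex 0.000 14.000 0.000
      vertex 28.000 14.000 0.000
    endloop
  endfacet
  facet normal 0.0000 0.0000 -1.0000
    outer loop
      vertex 21.000 1.876 0.000
      vertex 7.000 1.876 0.000
      vertex 28.000 14.000 0.000
    endloop
  endfacet
  facet normal 0.0000 0.0000 1.0000
    outer loop
      vertex 28.000 14.000 19.000
      vertex 21.000 26.124 19.000
      vertex 7.000 26.124 19.000
    endloop
  endfacet
  facet normal 0.0000 0.0000 1.0000
    outer loop
      vertex 28.000 14.000 19.000
      vertex 7.000 26.124 19.000
      vertex 0.000 14.000 19.000
    endloop
  endfacet
  facet normal 0.0000 0.0000 1.0000
    outer loop
      vertex 28.000 14.000 19.000
      vertex 0.000 14.000 19.000
      vertex 7.000 1.876 19.000
    endloop
  endfacet
  facet normal 0.0000 0.0000 1.0000
    outer loop
      vertex 28.000 14.000 19.000
      vertex 7.000 1.876 19.000
      vertex 21.000 1.876 19.000
    endloop
  endfacet
  facet normal 0.8660 0.5000 0.0000
    outer loop
      vertex 28.000 14.000 0.000
      vertex 21.000 26.124 0.000
      vertex 21.000 26.124 19.000
    endloop
  endfacet
  facet normal 0.8660 0.5000 0.0000
    outer loop
      vertex 28.000 14.000 0.000
      vertex 21.000 26.124 19.000
      vertex 28.000 14.000 19.000
    endloop
  endfacet
  facet normal 0.0000 1.0000 0.0000
    outer loop
      vertex 21.000 26.124 0.000
      vertex 7.000 26.124 0.000
      vertex 7.000 26.124 19.000
    endloop
  endfacet
  facet normal 0.0000 1.0000 0.0000
    outer loop
      vertex 21.000 26.124 0.000
      vertex 7.000 26.124 19.000
      vertex 21.000 26.124 19.000
    endloop
  endfacet
  facet normal -0.8660 0.5000 0.0000
    outer loop
      vertex 7.000 26.124 0.000
      vertex 0.000 14.000 0.000
      vertex 0.000 14.000 19.000
    endloop
  endfacet
  facet normal -0.8660 0.5000 0.0000
    outer loop
      vertex 7.000 26.124 0.000
      vertex 0.000 14.000 19.000
      vertex 7.000 26.124 19.000
    endloop
  endfacet
  facet normal -0.8660 -0.5000 0.0000
    outer loop
      vertex 0.000 14.000 0.000
      vertex 7.000 1.876 0.000
      vertex 7.000 1.876 19.000
    endloop
  endfacet
  facet normal -0.8660 -0.5000 0.0000
    outer loop
      vertex 0.000 14.000 0.000
      vertex 7.000 1.876 19.000
      vertex 0.000 14.000 19.000
    endloop
  endfacet
  facet normal 0.0000 -1.0000 0.0000
    outer loop
      vertex 7.000 1.876 0.000
      vertex 21.000 1.876 0.000
      vertex 21.000 1.876 19.000
    endloop
  endfacet
  facet normal 0.0000 -1.0000 0.0000
    outer loop
      vertex 7.000 1.876 0.000
      vertex 21.000 1.876 19.000
      vertex 7.000 1.876 19.000
    endloop
  endfacet
  facet normal 0.8660 -0.5000 0.0000
    outer loop
      vertex 21.000 1.876 0.000
      vertex 28.000 14.000 0.000
      vertex 28.000 14.000 19.000
    endloop
  endfacet
  facet normal 0.8660 -0.5000 0.0000
    outer loop
      vertex 21.000 1.876 0.000
      vertex 28.000 14.000 19.000
      vertex 21.000 1.876 19.000
    endloop
  endfacet
endsolid part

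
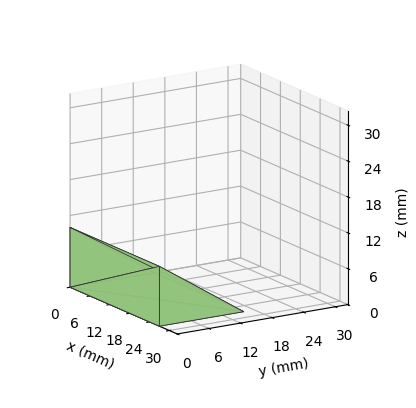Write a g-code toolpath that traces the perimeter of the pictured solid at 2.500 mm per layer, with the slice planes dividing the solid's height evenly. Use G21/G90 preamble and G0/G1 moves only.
Reading the render: the shape is a wedge (ramp): 27 × 16 mm base, rising to 10 mm along the y=0 edge and sloping linearly to z=0 at y=16 (dimensions read to the nearest mm from the axis ticks). For the g-code, the solid's height is divided into equal slices at the stated Δz and each level perimeter traced with G1 moves after a G0 lift.

; perimeter-only toolpath
G21 ; units = mm
G90 ; absolute positioning
G28 ; home
; layer 1
G0 Z2.500
G0 X0.000 Y0.000
G1 X27.000 Y0.000
G1 X27.000 Y12.000
G1 X0.000 Y12.000
G1 X0.000 Y0.000
; layer 2
G0 Z5.000
G0 X0.000 Y0.000
G1 X27.000 Y0.000
G1 X27.000 Y8.000
G1 X0.000 Y8.000
G1 X0.000 Y0.000
; layer 3
G0 Z7.500
G0 X0.000 Y0.000
G1 X27.000 Y0.000
G1 X27.000 Y4.000
G1 X0.000 Y4.000
G1 X0.000 Y0.000
M2 ; end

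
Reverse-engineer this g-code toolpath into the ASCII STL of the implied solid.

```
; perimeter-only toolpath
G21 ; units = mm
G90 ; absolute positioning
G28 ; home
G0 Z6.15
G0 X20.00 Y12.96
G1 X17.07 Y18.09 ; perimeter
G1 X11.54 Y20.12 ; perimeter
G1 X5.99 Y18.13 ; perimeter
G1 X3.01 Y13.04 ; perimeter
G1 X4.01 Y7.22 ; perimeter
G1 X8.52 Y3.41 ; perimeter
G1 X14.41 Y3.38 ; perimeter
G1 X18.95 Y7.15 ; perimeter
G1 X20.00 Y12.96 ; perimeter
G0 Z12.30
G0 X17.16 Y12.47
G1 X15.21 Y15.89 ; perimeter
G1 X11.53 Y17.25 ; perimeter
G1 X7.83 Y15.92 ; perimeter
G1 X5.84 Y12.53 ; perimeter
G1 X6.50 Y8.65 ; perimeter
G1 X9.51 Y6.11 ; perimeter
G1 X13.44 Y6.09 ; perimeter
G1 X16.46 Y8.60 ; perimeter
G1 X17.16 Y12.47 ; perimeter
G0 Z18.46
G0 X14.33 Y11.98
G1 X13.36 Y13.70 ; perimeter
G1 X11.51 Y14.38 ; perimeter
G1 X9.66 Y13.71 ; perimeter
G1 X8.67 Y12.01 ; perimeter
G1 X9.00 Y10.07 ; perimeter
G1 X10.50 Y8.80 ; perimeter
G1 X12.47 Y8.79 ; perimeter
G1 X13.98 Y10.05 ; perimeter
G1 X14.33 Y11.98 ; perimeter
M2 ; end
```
solid part
  facet normal 0.0000 0.0000 -1.0000
    outer loop
      vertex 11.55 23.00 0.00
      vertex 18.93 20.28 0.00
      vertex 22.83 13.44 0.00
    endloop
  endfacet
  facet normal 0.0000 0.0000 -1.0000
    outer loop
      vertex 4.15 20.34 0.00
      vertex 11.55 23.00 0.00
      vertex 22.83 13.44 0.00
    endloop
  endfacet
  facet normal 0.0000 0.0000 -1.0000
    outer loop
      vertex 0.18 13.55 0.00
      vertex 4.15 20.34 0.00
      vertex 22.83 13.44 0.00
    endloop
  endfacet
  facet normal 0.0000 0.0000 -1.0000
    outer loop
      vertex 1.51 5.80 0.00
      vertex 0.18 13.55 0.00
      vertex 22.83 13.44 0.00
    endloop
  endfacet
  facet normal 0.0000 0.0000 -1.0000
    outer loop
      vertex 7.52 0.71 0.00
      vertex 1.51 5.80 0.00
      vertex 22.83 13.44 0.00
    endloop
  endfacet
  facet normal 0.0000 0.0000 -1.0000
    outer loop
      vertex 15.38 0.68 0.00
      vertex 7.52 0.71 0.00
      vertex 22.83 13.44 0.00
    endloop
  endfacet
  facet normal 0.0000 0.0000 -1.0000
    outer loop
      vertex 21.43 5.70 0.00
      vertex 15.38 0.68 0.00
      vertex 22.83 13.44 0.00
    endloop
  endfacet
  facet normal 0.7954 0.4535 0.4020
    outer loop
      vertex 22.83 13.44 0.00
      vertex 18.93 20.28 0.00
      vertex 11.50 11.50 24.61
    endloop
  endfacet
  facet normal 0.3166 0.8591 0.4021
    outer loop
      vertex 18.93 20.28 0.00
      vertex 11.55 23.00 0.00
      vertex 11.50 11.50 24.61
    endloop
  endfacet
  facet normal -0.3097 0.8617 0.4020
    outer loop
      vertex 11.55 23.00 0.00
      vertex 4.15 20.34 0.00
      vertex 11.50 11.50 24.61
    endloop
  endfacet
  facet normal -0.7904 0.4621 0.4021
    outer loop
      vertex 4.15 20.34 0.00
      vertex 0.18 13.55 0.00
      vertex 11.50 11.50 24.61
    endloop
  endfacet
  facet normal -0.9024 -0.1549 0.4022
    outer loop
      vertex 0.18 13.55 0.00
      vertex 1.51 5.80 0.00
      vertex 11.50 11.50 24.61
    endloop
  endfacet
  facet normal -0.5918 -0.6987 0.4020
    outer loop
      vertex 1.51 5.80 0.00
      vertex 7.52 0.71 0.00
      vertex 11.50 11.50 24.61
    endloop
  endfacet
  facet normal -0.0035 -0.9156 0.4020
    outer loop
      vertex 7.52 0.71 0.00
      vertex 15.38 0.68 0.00
      vertex 11.50 11.50 24.61
    endloop
  endfacet
  facet normal 0.5847 -0.7047 0.4020
    outer loop
      vertex 15.38 0.68 0.00
      vertex 21.43 5.70 0.00
      vertex 11.50 11.50 24.61
    endloop
  endfacet
  facet normal 0.9010 -0.1630 0.4020
    outer loop
      vertex 21.43 5.70 0.00
      vertex 22.83 13.44 0.00
      vertex 11.50 11.50 24.61
    endloop
  endfacet
endsolid part

The G0 Z moves step by Δz≈6.15 mm. The G1 loops shrink linearly with z, so the solid tapers from its base footprint up to z≈24.6. Closing with a flat bottom cap and the tapered top and triangulating gives 16 facets — a regular 9-sided pyramid, base circumscribed radius ≈ 11.5 mm, apex at z ≈ 24.6 mm.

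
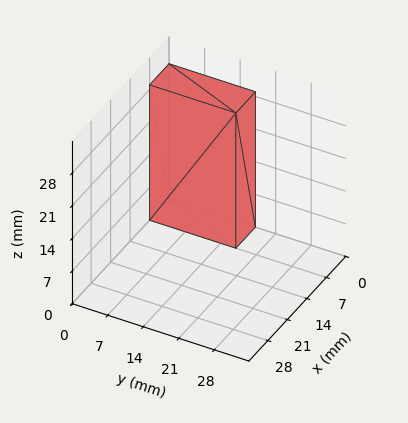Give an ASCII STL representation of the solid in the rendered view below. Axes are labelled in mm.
Reading the render: the shape is a rectangular box, roughly 7 × 17 mm footprint and 29 mm tall (dimensions read to the nearest mm from the axis ticks). For the STL, each face is triangulated and given an outward normal.

solid part
  facet normal 0.0000 0.0000 -1.0000
    outer loop
      vertex 7.000 17.000 0.000
      vertex 7.000 0.000 0.000
      vertex 0.000 0.000 0.000
    endloop
  endfacet
  facet normal 0.0000 0.0000 -1.0000
    outer loop
      vertex 0.000 17.000 0.000
      vertex 7.000 17.000 0.000
      vertex 0.000 0.000 0.000
    endloop
  endfacet
  facet normal 0.0000 0.0000 1.0000
    outer loop
      vertex 0.000 0.000 29.000
      vertex 7.000 0.000 29.000
      vertex 7.000 17.000 29.000
    endloop
  endfacet
  facet normal 0.0000 0.0000 1.0000
    outer loop
      vertex 0.000 0.000 29.000
      vertex 7.000 17.000 29.000
      vertex 0.000 17.000 29.000
    endloop
  endfacet
  facet normal 0.0000 -1.0000 0.0000
    outer loop
      vertex 0.000 0.000 0.000
      vertex 7.000 0.000 0.000
      vertex 7.000 0.000 29.000
    endloop
  endfacet
  facet normal 0.0000 -1.0000 0.0000
    outer loop
      vertex 0.000 0.000 0.000
      vertex 7.000 0.000 29.000
      vertex 0.000 0.000 29.000
    endloop
  endfacet
  facet normal 0.0000 1.0000 0.0000
    outer loop
      vertex 7.000 17.000 29.000
      vertex 7.000 17.000 0.000
      vertex 0.000 17.000 0.000
    endloop
  endfacet
  facet normal 0.0000 1.0000 0.0000
    outer loop
      vertex 0.000 17.000 29.000
      vertex 7.000 17.000 29.000
      vertex 0.000 17.000 0.000
    endloop
  endfacet
  facet normal -1.0000 0.0000 0.0000
    outer loop
      vertex 0.000 17.000 29.000
      vertex 0.000 17.000 0.000
      vertex 0.000 0.000 0.000
    endloop
  endfacet
  facet normal -1.0000 0.0000 0.0000
    outer loop
      vertex 0.000 0.000 29.000
      vertex 0.000 17.000 29.000
      vertex 0.000 0.000 0.000
    endloop
  endfacet
  facet normal 1.0000 0.0000 0.0000
    outer loop
      vertex 7.000 0.000 0.000
      vertex 7.000 17.000 0.000
      vertex 7.000 17.000 29.000
    endloop
  endfacet
  facet normal 1.0000 0.0000 0.0000
    outer loop
      vertex 7.000 0.000 0.000
      vertex 7.000 17.000 29.000
      vertex 7.000 0.000 29.000
    endloop
  endfacet
endsolid part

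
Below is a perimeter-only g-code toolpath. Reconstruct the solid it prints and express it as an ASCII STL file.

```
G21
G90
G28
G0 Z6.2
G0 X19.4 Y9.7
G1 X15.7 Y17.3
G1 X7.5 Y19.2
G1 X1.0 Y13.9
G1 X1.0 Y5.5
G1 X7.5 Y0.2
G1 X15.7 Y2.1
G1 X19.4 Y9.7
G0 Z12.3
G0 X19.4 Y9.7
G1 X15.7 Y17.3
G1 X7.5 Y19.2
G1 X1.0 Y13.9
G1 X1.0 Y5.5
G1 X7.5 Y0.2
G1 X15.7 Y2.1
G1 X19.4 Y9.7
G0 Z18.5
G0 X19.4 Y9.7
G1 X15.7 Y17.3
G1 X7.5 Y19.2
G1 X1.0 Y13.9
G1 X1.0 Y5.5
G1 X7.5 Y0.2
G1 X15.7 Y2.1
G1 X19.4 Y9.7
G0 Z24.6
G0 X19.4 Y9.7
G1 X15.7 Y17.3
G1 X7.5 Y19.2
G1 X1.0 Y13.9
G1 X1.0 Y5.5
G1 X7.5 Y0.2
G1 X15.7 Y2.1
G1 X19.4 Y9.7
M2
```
solid part
  facet normal 0.0000 0.0000 -1.0000
    outer loop
      vertex 7.5 19.2 0.0
      vertex 15.7 17.3 0.0
      vertex 19.4 9.7 0.0
    endloop
  endfacet
  facet normal 0.0000 0.0000 -1.0000
    outer loop
      vertex 1.0 13.9 0.0
      vertex 7.5 19.2 0.0
      vertex 19.4 9.7 0.0
    endloop
  endfacet
  facet normal 0.0000 0.0000 -1.0000
    outer loop
      vertex 1.0 5.5 0.0
      vertex 1.0 13.9 0.0
      vertex 19.4 9.7 0.0
    endloop
  endfacet
  facet normal 0.0000 0.0000 -1.0000
    outer loop
      vertex 7.5 0.2 0.0
      vertex 1.0 5.5 0.0
      vertex 19.4 9.7 0.0
    endloop
  endfacet
  facet normal 0.0000 0.0000 -1.0000
    outer loop
      vertex 15.7 2.1 0.0
      vertex 7.5 0.2 0.0
      vertex 19.4 9.7 0.0
    endloop
  endfacet
  facet normal 0.0000 0.0000 1.0000
    outer loop
      vertex 19.4 9.7 24.6
      vertex 15.7 17.3 24.6
      vertex 7.5 19.2 24.6
    endloop
  endfacet
  facet normal 0.0000 0.0000 1.0000
    outer loop
      vertex 19.4 9.7 24.6
      vertex 7.5 19.2 24.6
      vertex 1.0 13.9 24.6
    endloop
  endfacet
  facet normal 0.0000 0.0000 1.0000
    outer loop
      vertex 19.4 9.7 24.6
      vertex 1.0 13.9 24.6
      vertex 1.0 5.5 24.6
    endloop
  endfacet
  facet normal 0.0000 0.0000 1.0000
    outer loop
      vertex 19.4 9.7 24.6
      vertex 1.0 5.5 24.6
      vertex 7.5 0.2 24.6
    endloop
  endfacet
  facet normal 0.0000 0.0000 1.0000
    outer loop
      vertex 19.4 9.7 24.6
      vertex 7.5 0.2 24.6
      vertex 15.7 2.1 24.6
    endloop
  endfacet
  facet normal 0.8991 0.4377 0.0000
    outer loop
      vertex 19.4 9.7 0.0
      vertex 15.7 17.3 0.0
      vertex 15.7 17.3 24.6
    endloop
  endfacet
  facet normal 0.8991 0.4377 0.0000
    outer loop
      vertex 19.4 9.7 0.0
      vertex 15.7 17.3 24.6
      vertex 19.4 9.7 24.6
    endloop
  endfacet
  facet normal 0.2257 0.9742 0.0000
    outer loop
      vertex 15.7 17.3 0.0
      vertex 7.5 19.2 0.0
      vertex 7.5 19.2 24.6
    endloop
  endfacet
  facet normal 0.2257 0.9742 0.0000
    outer loop
      vertex 15.7 17.3 0.0
      vertex 7.5 19.2 24.6
      vertex 15.7 17.3 24.6
    endloop
  endfacet
  facet normal -0.6319 0.7750 0.0000
    outer loop
      vertex 7.5 19.2 0.0
      vertex 1.0 13.9 0.0
      vertex 1.0 13.9 24.6
    endloop
  endfacet
  facet normal -0.6319 0.7750 0.0000
    outer loop
      vertex 7.5 19.2 0.0
      vertex 1.0 13.9 24.6
      vertex 7.5 19.2 24.6
    endloop
  endfacet
  facet normal -1.0000 0.0000 0.0000
    outer loop
      vertex 1.0 13.9 0.0
      vertex 1.0 5.5 0.0
      vertex 1.0 5.5 24.6
    endloop
  endfacet
  facet normal -1.0000 0.0000 0.0000
    outer loop
      vertex 1.0 13.9 0.0
      vertex 1.0 5.5 24.6
      vertex 1.0 13.9 24.6
    endloop
  endfacet
  facet normal -0.6319 -0.7750 0.0000
    outer loop
      vertex 1.0 5.5 0.0
      vertex 7.5 0.2 0.0
      vertex 7.5 0.2 24.6
    endloop
  endfacet
  facet normal -0.6319 -0.7750 0.0000
    outer loop
      vertex 1.0 5.5 0.0
      vertex 7.5 0.2 24.6
      vertex 1.0 5.5 24.6
    endloop
  endfacet
  facet normal 0.2257 -0.9742 0.0000
    outer loop
      vertex 7.5 0.2 0.0
      vertex 15.7 2.1 0.0
      vertex 15.7 2.1 24.6
    endloop
  endfacet
  facet normal 0.2257 -0.9742 0.0000
    outer loop
      vertex 7.5 0.2 0.0
      vertex 15.7 2.1 24.6
      vertex 7.5 0.2 24.6
    endloop
  endfacet
  facet normal 0.8991 -0.4377 0.0000
    outer loop
      vertex 15.7 2.1 0.0
      vertex 19.4 9.7 0.0
      vertex 19.4 9.7 24.6
    endloop
  endfacet
  facet normal 0.8991 -0.4377 0.0000
    outer loop
      vertex 15.7 2.1 0.0
      vertex 19.4 9.7 24.6
      vertex 15.7 2.1 24.6
    endloop
  endfacet
endsolid part

The G0 Z moves step by Δz≈6.2 mm. Every layer's G1 loop is the same polygon, so the solid is a straight extrusion of it from z=0 to z≈24.6. Closing with flat bottom and top caps and triangulating gives 24 facets — a regular 7-sided prism (a cylinder approximated with 7 flat sides), circumscribed radius ≈ 9.7 mm, height ≈ 24.6 mm.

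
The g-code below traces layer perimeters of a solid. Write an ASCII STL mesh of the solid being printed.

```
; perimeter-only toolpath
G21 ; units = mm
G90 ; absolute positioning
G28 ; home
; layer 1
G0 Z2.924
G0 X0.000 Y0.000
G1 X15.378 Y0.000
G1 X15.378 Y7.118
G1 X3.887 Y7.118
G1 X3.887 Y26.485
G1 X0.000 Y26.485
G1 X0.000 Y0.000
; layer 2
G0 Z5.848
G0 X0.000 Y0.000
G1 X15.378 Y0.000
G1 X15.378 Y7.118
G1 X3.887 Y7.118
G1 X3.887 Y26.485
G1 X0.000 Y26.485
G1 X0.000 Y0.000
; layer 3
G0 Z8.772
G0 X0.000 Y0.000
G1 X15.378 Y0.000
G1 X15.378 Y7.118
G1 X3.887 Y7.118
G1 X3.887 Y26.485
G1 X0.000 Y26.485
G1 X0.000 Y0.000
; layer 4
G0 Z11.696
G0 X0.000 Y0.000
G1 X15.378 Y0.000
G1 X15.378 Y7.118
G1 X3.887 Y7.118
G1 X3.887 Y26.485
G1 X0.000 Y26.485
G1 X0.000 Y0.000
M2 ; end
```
solid part
  facet normal 0.0000 0.0000 -1.0000
    outer loop
      vertex 15.378 7.118 0.000
      vertex 15.378 0.000 0.000
      vertex 0.000 0.000 0.000
    endloop
  endfacet
  facet normal 0.0000 0.0000 -1.0000
    outer loop
      vertex 3.887 7.118 0.000
      vertex 15.378 7.118 0.000
      vertex 0.000 0.000 0.000
    endloop
  endfacet
  facet normal 0.0000 0.0000 -1.0000
    outer loop
      vertex 3.887 26.485 0.000
      vertex 3.887 7.118 0.000
      vertex 0.000 0.000 0.000
    endloop
  endfacet
  facet normal 0.0000 0.0000 -1.0000
    outer loop
      vertex 0.000 26.485 0.000
      vertex 3.887 26.485 0.000
      vertex 0.000 0.000 0.000
    endloop
  endfacet
  facet normal 0.0000 0.0000 1.0000
    outer loop
      vertex 0.000 0.000 11.696
      vertex 15.378 0.000 11.696
      vertex 15.378 7.118 11.696
    endloop
  endfacet
  facet normal 0.0000 0.0000 1.0000
    outer loop
      vertex 0.000 0.000 11.696
      vertex 15.378 7.118 11.696
      vertex 3.887 7.118 11.696
    endloop
  endfacet
  facet normal 0.0000 0.0000 1.0000
    outer loop
      vertex 0.000 0.000 11.696
      vertex 3.887 7.118 11.696
      vertex 3.887 26.485 11.696
    endloop
  endfacet
  facet normal 0.0000 0.0000 1.0000
    outer loop
      vertex 0.000 0.000 11.696
      vertex 3.887 26.485 11.696
      vertex 0.000 26.485 11.696
    endloop
  endfacet
  facet normal 0.0000 -1.0000 0.0000
    outer loop
      vertex 0.000 0.000 0.000
      vertex 15.378 0.000 0.000
      vertex 15.378 0.000 11.696
    endloop
  endfacet
  facet normal 0.0000 -1.0000 0.0000
    outer loop
      vertex 0.000 0.000 0.000
      vertex 15.378 0.000 11.696
      vertex 0.000 0.000 11.696
    endloop
  endfacet
  facet normal 1.0000 0.0000 0.0000
    outer loop
      vertex 15.378 0.000 0.000
      vertex 15.378 7.118 0.000
      vertex 15.378 7.118 11.696
    endloop
  endfacet
  facet normal 1.0000 0.0000 0.0000
    outer loop
      vertex 15.378 0.000 0.000
      vertex 15.378 7.118 11.696
      vertex 15.378 0.000 11.696
    endloop
  endfacet
  facet normal 0.0000 1.0000 0.0000
    outer loop
      vertex 15.378 7.118 0.000
      vertex 3.887 7.118 0.000
      vertex 3.887 7.118 11.696
    endloop
  endfacet
  facet normal 0.0000 1.0000 0.0000
    outer loop
      vertex 15.378 7.118 0.000
      vertex 3.887 7.118 11.696
      vertex 15.378 7.118 11.696
    endloop
  endfacet
  facet normal 1.0000 0.0000 0.0000
    outer loop
      vertex 3.887 7.118 0.000
      vertex 3.887 26.485 0.000
      vertex 3.887 26.485 11.696
    endloop
  endfacet
  facet normal 1.0000 0.0000 0.0000
    outer loop
      vertex 3.887 7.118 0.000
      vertex 3.887 26.485 11.696
      vertex 3.887 7.118 11.696
    endloop
  endfacet
  facet normal 0.0000 1.0000 0.0000
    outer loop
      vertex 3.887 26.485 0.000
      vertex 0.000 26.485 0.000
      vertex 0.000 26.485 11.696
    endloop
  endfacet
  facet normal 0.0000 1.0000 0.0000
    outer loop
      vertex 3.887 26.485 0.000
      vertex 0.000 26.485 11.696
      vertex 3.887 26.485 11.696
    endloop
  endfacet
  facet normal -1.0000 0.0000 0.0000
    outer loop
      vertex 0.000 26.485 0.000
      vertex 0.000 0.000 0.000
      vertex 0.000 0.000 11.696
    endloop
  endfacet
  facet normal -1.0000 0.0000 0.0000
    outer loop
      vertex 0.000 26.485 0.000
      vertex 0.000 0.000 11.696
      vertex 0.000 26.485 11.696
    endloop
  endfacet
endsolid part

The G0 Z moves step by Δz≈2.924 mm. Every layer's G1 loop is the same polygon, so the solid is a straight extrusion of it from z=0 to z≈11.7. Closing with flat bottom and top caps and triangulating gives 20 facets — an L-shaped prism: outer 15.4 × 26.5 mm, arm thicknesses ≈ 7.12 mm (horizontal) and 3.89 mm (vertical), extruded 11.7 mm in z.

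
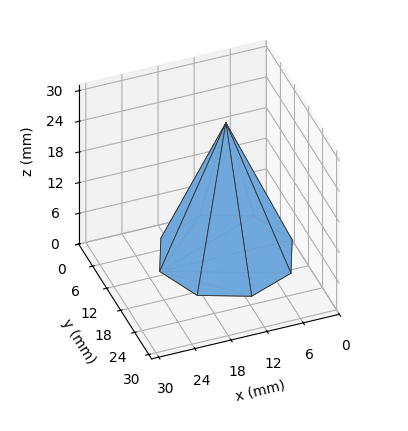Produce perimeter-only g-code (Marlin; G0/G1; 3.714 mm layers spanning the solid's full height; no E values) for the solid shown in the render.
Reading the render: the shape is a regular 8-sided pyramid, base circumscribed radius ≈ 11 mm, apex at z ≈ 26 mm (dimensions read to the nearest mm from the axis ticks). For the g-code, the solid's height is divided into equal slices at the stated Δz and each level perimeter traced with G1 moves after a G0 lift.

; perimeter-only toolpath
G21 ; units = mm
G90 ; absolute positioning
G28 ; home
; layer 1
G0 Z3.714
G0 X20.429 Y11.000
G1 X17.667 Y17.667
G1 X11.000 Y20.429
G1 X4.333 Y17.667
G1 X1.571 Y11.000
G1 X4.333 Y4.333
G1 X11.000 Y1.571
G1 X17.667 Y4.333
G1 X20.429 Y11.000
; layer 2
G0 Z7.429
G0 X18.857 Y11.000
G1 X16.556 Y16.556
G1 X11.000 Y18.857
G1 X5.444 Y16.556
G1 X3.143 Y11.000
G1 X5.444 Y5.444
G1 X11.000 Y3.143
G1 X16.556 Y5.444
G1 X18.857 Y11.000
; layer 3
G0 Z11.143
G0 X17.286 Y11.000
G1 X15.445 Y15.445
G1 X11.000 Y17.286
G1 X6.555 Y15.445
G1 X4.714 Y11.000
G1 X6.555 Y6.555
G1 X11.000 Y4.714
G1 X15.445 Y6.555
G1 X17.286 Y11.000
; layer 4
G0 Z14.857
G0 X15.714 Y11.000
G1 X14.333 Y14.333
G1 X11.000 Y15.714
G1 X7.667 Y14.333
G1 X6.286 Y11.000
G1 X7.667 Y7.667
G1 X11.000 Y6.286
G1 X14.333 Y7.667
G1 X15.714 Y11.000
; layer 5
G0 Z18.571
G0 X14.143 Y11.000
G1 X13.222 Y13.222
G1 X11.000 Y14.143
G1 X8.778 Y13.222
G1 X7.857 Y11.000
G1 X8.778 Y8.778
G1 X11.000 Y7.857
G1 X13.222 Y8.778
G1 X14.143 Y11.000
; layer 6
G0 Z22.286
G0 X12.571 Y11.000
G1 X12.111 Y12.111
G1 X11.000 Y12.571
G1 X9.889 Y12.111
G1 X9.429 Y11.000
G1 X9.889 Y9.889
G1 X11.000 Y9.429
G1 X12.111 Y9.889
G1 X12.571 Y11.000
M2 ; end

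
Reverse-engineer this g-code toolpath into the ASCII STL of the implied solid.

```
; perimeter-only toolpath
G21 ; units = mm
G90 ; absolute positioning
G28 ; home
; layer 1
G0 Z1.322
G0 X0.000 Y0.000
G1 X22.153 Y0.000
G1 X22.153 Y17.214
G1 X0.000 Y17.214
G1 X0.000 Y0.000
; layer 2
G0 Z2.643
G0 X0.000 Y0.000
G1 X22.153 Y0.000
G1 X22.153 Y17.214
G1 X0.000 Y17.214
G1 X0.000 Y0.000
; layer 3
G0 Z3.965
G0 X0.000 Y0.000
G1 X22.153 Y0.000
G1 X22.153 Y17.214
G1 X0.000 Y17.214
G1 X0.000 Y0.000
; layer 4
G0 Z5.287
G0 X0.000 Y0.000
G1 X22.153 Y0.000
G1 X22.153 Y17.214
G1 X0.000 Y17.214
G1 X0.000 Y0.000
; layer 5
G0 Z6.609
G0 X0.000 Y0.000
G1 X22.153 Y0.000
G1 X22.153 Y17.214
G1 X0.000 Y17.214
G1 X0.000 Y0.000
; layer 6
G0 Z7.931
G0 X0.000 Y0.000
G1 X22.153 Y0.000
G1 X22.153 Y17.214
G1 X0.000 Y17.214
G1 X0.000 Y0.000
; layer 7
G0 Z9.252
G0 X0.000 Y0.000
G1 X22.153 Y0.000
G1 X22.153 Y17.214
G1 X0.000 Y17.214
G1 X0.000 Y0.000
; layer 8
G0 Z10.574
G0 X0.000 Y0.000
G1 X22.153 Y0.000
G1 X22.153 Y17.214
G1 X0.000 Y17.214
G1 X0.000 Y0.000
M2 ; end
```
solid part
  facet normal 0.0000 0.0000 -1.0000
    outer loop
      vertex 22.153 17.214 0.000
      vertex 22.153 0.000 0.000
      vertex 0.000 0.000 0.000
    endloop
  endfacet
  facet normal 0.0000 0.0000 -1.0000
    outer loop
      vertex 0.000 17.214 0.000
      vertex 22.153 17.214 0.000
      vertex 0.000 0.000 0.000
    endloop
  endfacet
  facet normal 0.0000 0.0000 1.0000
    outer loop
      vertex 0.000 0.000 10.574
      vertex 22.153 0.000 10.574
      vertex 22.153 17.214 10.574
    endloop
  endfacet
  facet normal 0.0000 0.0000 1.0000
    outer loop
      vertex 0.000 0.000 10.574
      vertex 22.153 17.214 10.574
      vertex 0.000 17.214 10.574
    endloop
  endfacet
  facet normal 0.0000 -1.0000 0.0000
    outer loop
      vertex 0.000 0.000 0.000
      vertex 22.153 0.000 0.000
      vertex 22.153 0.000 10.574
    endloop
  endfacet
  facet normal 0.0000 -1.0000 0.0000
    outer loop
      vertex 0.000 0.000 0.000
      vertex 22.153 0.000 10.574
      vertex 0.000 0.000 10.574
    endloop
  endfacet
  facet normal 0.0000 1.0000 0.0000
    outer loop
      vertex 22.153 17.214 10.574
      vertex 22.153 17.214 0.000
      vertex 0.000 17.214 0.000
    endloop
  endfacet
  facet normal 0.0000 1.0000 0.0000
    outer loop
      vertex 0.000 17.214 10.574
      vertex 22.153 17.214 10.574
      vertex 0.000 17.214 0.000
    endloop
  endfacet
  facet normal -1.0000 0.0000 0.0000
    outer loop
      vertex 0.000 17.214 10.574
      vertex 0.000 17.214 0.000
      vertex 0.000 0.000 0.000
    endloop
  endfacet
  facet normal -1.0000 0.0000 0.0000
    outer loop
      vertex 0.000 0.000 10.574
      vertex 0.000 17.214 10.574
      vertex 0.000 0.000 0.000
    endloop
  endfacet
  facet normal 1.0000 0.0000 0.0000
    outer loop
      vertex 22.153 0.000 0.000
      vertex 22.153 17.214 0.000
      vertex 22.153 17.214 10.574
    endloop
  endfacet
  facet normal 1.0000 0.0000 0.0000
    outer loop
      vertex 22.153 0.000 0.000
      vertex 22.153 17.214 10.574
      vertex 22.153 0.000 10.574
    endloop
  endfacet
endsolid part

The G0 Z moves step by Δz≈1.322 mm. Every layer's G1 loop is the same polygon, so the solid is a straight extrusion of it from z=0 to z≈10.6. Closing with flat bottom and top caps and triangulating gives 12 facets — a rectangular box, roughly 22.2 × 17.2 mm footprint and 10.6 mm tall.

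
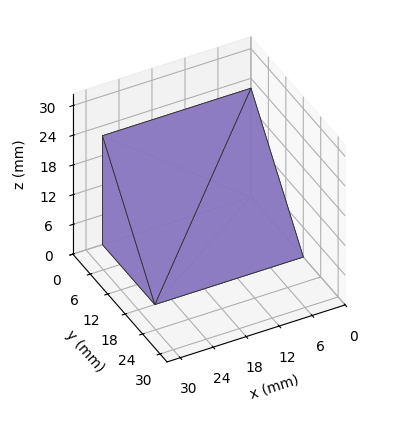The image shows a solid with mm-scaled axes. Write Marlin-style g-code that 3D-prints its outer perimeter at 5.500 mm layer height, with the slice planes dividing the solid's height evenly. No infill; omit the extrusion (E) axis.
Reading the render: the shape is a wedge (ramp): 27 × 18 mm base, rising to 22 mm along the y=0 edge and sloping linearly to z=0 at y=18 (dimensions read to the nearest mm from the axis ticks). For the g-code, the solid's height is divided into equal slices at the stated Δz and each level perimeter traced with G1 moves after a G0 lift.

; perimeter-only toolpath
G21 ; units = mm
G90 ; absolute positioning
G28 ; home
; layer 1
G0 Z5.500
G0 X0.000 Y0.000
G1 X27.000 Y0.000
G1 X27.000 Y13.500
G1 X0.000 Y13.500
G1 X0.000 Y0.000
; layer 2
G0 Z11.000
G0 X0.000 Y0.000
G1 X27.000 Y0.000
G1 X27.000 Y9.000
G1 X0.000 Y9.000
G1 X0.000 Y0.000
; layer 3
G0 Z16.500
G0 X0.000 Y0.000
G1 X27.000 Y0.000
G1 X27.000 Y4.500
G1 X0.000 Y4.500
G1 X0.000 Y0.000
M2 ; end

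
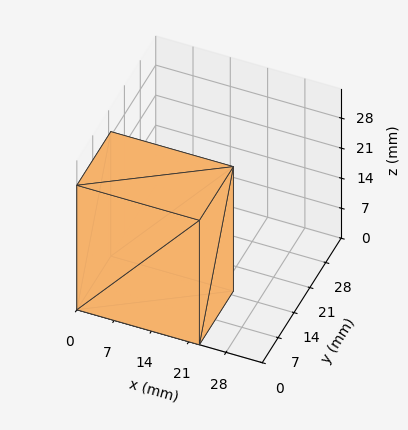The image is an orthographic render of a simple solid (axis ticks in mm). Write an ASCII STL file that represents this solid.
Reading the render: the shape is a rectangular box, roughly 23 × 15 mm footprint and 29 mm tall (dimensions read to the nearest mm from the axis ticks). For the STL, each face is triangulated and given an outward normal.

solid part
  facet normal 0.0000 0.0000 -1.0000
    outer loop
      vertex 23.000 15.000 0.000
      vertex 23.000 0.000 0.000
      vertex 0.000 0.000 0.000
    endloop
  endfacet
  facet normal 0.0000 0.0000 -1.0000
    outer loop
      vertex 0.000 15.000 0.000
      vertex 23.000 15.000 0.000
      vertex 0.000 0.000 0.000
    endloop
  endfacet
  facet normal 0.0000 0.0000 1.0000
    outer loop
      vertex 0.000 0.000 29.000
      vertex 23.000 0.000 29.000
      vertex 23.000 15.000 29.000
    endloop
  endfacet
  facet normal 0.0000 0.0000 1.0000
    outer loop
      vertex 0.000 0.000 29.000
      vertex 23.000 15.000 29.000
      vertex 0.000 15.000 29.000
    endloop
  endfacet
  facet normal 0.0000 -1.0000 0.0000
    outer loop
      vertex 0.000 0.000 0.000
      vertex 23.000 0.000 0.000
      vertex 23.000 0.000 29.000
    endloop
  endfacet
  facet normal 0.0000 -1.0000 0.0000
    outer loop
      vertex 0.000 0.000 0.000
      vertex 23.000 0.000 29.000
      vertex 0.000 0.000 29.000
    endloop
  endfacet
  facet normal 0.0000 1.0000 0.0000
    outer loop
      vertex 23.000 15.000 29.000
      vertex 23.000 15.000 0.000
      vertex 0.000 15.000 0.000
    endloop
  endfacet
  facet normal 0.0000 1.0000 0.0000
    outer loop
      vertex 0.000 15.000 29.000
      vertex 23.000 15.000 29.000
      vertex 0.000 15.000 0.000
    endloop
  endfacet
  facet normal -1.0000 0.0000 0.0000
    outer loop
      vertex 0.000 15.000 29.000
      vertex 0.000 15.000 0.000
      vertex 0.000 0.000 0.000
    endloop
  endfacet
  facet normal -1.0000 0.0000 0.0000
    outer loop
      vertex 0.000 0.000 29.000
      vertex 0.000 15.000 29.000
      vertex 0.000 0.000 0.000
    endloop
  endfacet
  facet normal 1.0000 0.0000 0.0000
    outer loop
      vertex 23.000 0.000 0.000
      vertex 23.000 15.000 0.000
      vertex 23.000 15.000 29.000
    endloop
  endfacet
  facet normal 1.0000 0.0000 0.0000
    outer loop
      vertex 23.000 0.000 0.000
      vertex 23.000 15.000 29.000
      vertex 23.000 0.000 29.000
    endloop
  endfacet
endsolid part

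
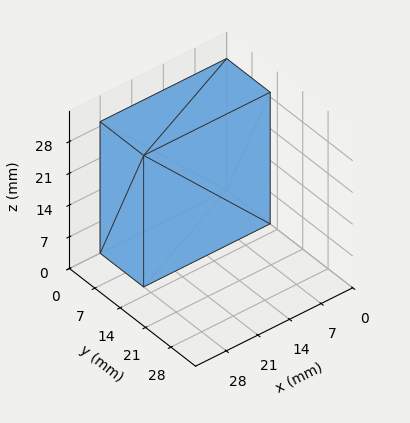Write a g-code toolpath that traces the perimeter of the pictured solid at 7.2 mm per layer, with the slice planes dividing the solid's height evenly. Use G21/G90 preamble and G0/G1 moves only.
Reading the render: the shape is a rectangular box, roughly 28 × 12 mm footprint and 29 mm tall (dimensions read to the nearest mm from the axis ticks). For the g-code, the solid's height is divided into equal slices at the stated Δz and each level perimeter traced with G1 moves after a G0 lift.

; perimeter-only toolpath
G21 ; units = mm
G90 ; absolute positioning
G28 ; home
; layer 1
G0 Z7.2
G0 X0.0 Y0.0
G1 X28.0 Y0.0
G1 X28.0 Y12.0
G1 X0.0 Y12.0
G1 X0.0 Y0.0
; layer 2
G0 Z14.5
G0 X0.0 Y0.0
G1 X28.0 Y0.0
G1 X28.0 Y12.0
G1 X0.0 Y12.0
G1 X0.0 Y0.0
; layer 3
G0 Z21.8
G0 X0.0 Y0.0
G1 X28.0 Y0.0
G1 X28.0 Y12.0
G1 X0.0 Y12.0
G1 X0.0 Y0.0
; layer 4
G0 Z29.0
G0 X0.0 Y0.0
G1 X28.0 Y0.0
G1 X28.0 Y12.0
G1 X0.0 Y12.0
G1 X0.0 Y0.0
M2 ; end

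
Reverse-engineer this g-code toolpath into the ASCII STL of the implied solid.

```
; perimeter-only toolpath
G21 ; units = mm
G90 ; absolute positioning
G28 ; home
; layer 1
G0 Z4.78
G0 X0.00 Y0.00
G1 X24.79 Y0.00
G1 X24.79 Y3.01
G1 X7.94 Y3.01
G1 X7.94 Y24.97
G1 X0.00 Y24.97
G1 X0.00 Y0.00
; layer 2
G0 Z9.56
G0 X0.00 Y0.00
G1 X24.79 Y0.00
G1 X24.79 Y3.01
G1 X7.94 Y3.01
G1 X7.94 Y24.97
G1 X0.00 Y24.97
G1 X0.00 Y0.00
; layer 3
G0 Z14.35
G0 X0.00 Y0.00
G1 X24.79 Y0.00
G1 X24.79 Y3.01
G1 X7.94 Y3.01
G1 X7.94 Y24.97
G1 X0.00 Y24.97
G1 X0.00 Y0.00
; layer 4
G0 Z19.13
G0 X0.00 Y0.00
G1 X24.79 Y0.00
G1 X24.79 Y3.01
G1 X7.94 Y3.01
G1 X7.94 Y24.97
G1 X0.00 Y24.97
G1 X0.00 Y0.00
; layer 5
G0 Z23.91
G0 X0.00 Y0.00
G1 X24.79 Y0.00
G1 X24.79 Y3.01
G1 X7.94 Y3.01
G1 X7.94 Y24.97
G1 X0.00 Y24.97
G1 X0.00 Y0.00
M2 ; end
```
solid part
  facet normal 0.0000 0.0000 -1.0000
    outer loop
      vertex 24.79 3.01 0.00
      vertex 24.79 0.00 0.00
      vertex 0.00 0.00 0.00
    endloop
  endfacet
  facet normal 0.0000 0.0000 -1.0000
    outer loop
      vertex 7.94 3.01 0.00
      vertex 24.79 3.01 0.00
      vertex 0.00 0.00 0.00
    endloop
  endfacet
  facet normal 0.0000 0.0000 -1.0000
    outer loop
      vertex 7.94 24.97 0.00
      vertex 7.94 3.01 0.00
      vertex 0.00 0.00 0.00
    endloop
  endfacet
  facet normal 0.0000 0.0000 -1.0000
    outer loop
      vertex 0.00 24.97 0.00
      vertex 7.94 24.97 0.00
      vertex 0.00 0.00 0.00
    endloop
  endfacet
  facet normal 0.0000 0.0000 1.0000
    outer loop
      vertex 0.00 0.00 23.91
      vertex 24.79 0.00 23.91
      vertex 24.79 3.01 23.91
    endloop
  endfacet
  facet normal 0.0000 0.0000 1.0000
    outer loop
      vertex 0.00 0.00 23.91
      vertex 24.79 3.01 23.91
      vertex 7.94 3.01 23.91
    endloop
  endfacet
  facet normal 0.0000 0.0000 1.0000
    outer loop
      vertex 0.00 0.00 23.91
      vertex 7.94 3.01 23.91
      vertex 7.94 24.97 23.91
    endloop
  endfacet
  facet normal 0.0000 0.0000 1.0000
    outer loop
      vertex 0.00 0.00 23.91
      vertex 7.94 24.97 23.91
      vertex 0.00 24.97 23.91
    endloop
  endfacet
  facet normal 0.0000 -1.0000 0.0000
    outer loop
      vertex 0.00 0.00 0.00
      vertex 24.79 0.00 0.00
      vertex 24.79 0.00 23.91
    endloop
  endfacet
  facet normal 0.0000 -1.0000 0.0000
    outer loop
      vertex 0.00 0.00 0.00
      vertex 24.79 0.00 23.91
      vertex 0.00 0.00 23.91
    endloop
  endfacet
  facet normal 1.0000 0.0000 0.0000
    outer loop
      vertex 24.79 0.00 0.00
      vertex 24.79 3.01 0.00
      vertex 24.79 3.01 23.91
    endloop
  endfacet
  facet normal 1.0000 0.0000 0.0000
    outer loop
      vertex 24.79 0.00 0.00
      vertex 24.79 3.01 23.91
      vertex 24.79 0.00 23.91
    endloop
  endfacet
  facet normal 0.0000 1.0000 0.0000
    outer loop
      vertex 24.79 3.01 0.00
      vertex 7.94 3.01 0.00
      vertex 7.94 3.01 23.91
    endloop
  endfacet
  facet normal 0.0000 1.0000 0.0000
    outer loop
      vertex 24.79 3.01 0.00
      vertex 7.94 3.01 23.91
      vertex 24.79 3.01 23.91
    endloop
  endfacet
  facet normal 1.0000 0.0000 0.0000
    outer loop
      vertex 7.94 3.01 0.00
      vertex 7.94 24.97 0.00
      vertex 7.94 24.97 23.91
    endloop
  endfacet
  facet normal 1.0000 0.0000 0.0000
    outer loop
      vertex 7.94 3.01 0.00
      vertex 7.94 24.97 23.91
      vertex 7.94 3.01 23.91
    endloop
  endfacet
  facet normal 0.0000 1.0000 0.0000
    outer loop
      vertex 7.94 24.97 0.00
      vertex 0.00 24.97 0.00
      vertex 0.00 24.97 23.91
    endloop
  endfacet
  facet normal 0.0000 1.0000 0.0000
    outer loop
      vertex 7.94 24.97 0.00
      vertex 0.00 24.97 23.91
      vertex 7.94 24.97 23.91
    endloop
  endfacet
  facet normal -1.0000 0.0000 0.0000
    outer loop
      vertex 0.00 24.97 0.00
      vertex 0.00 0.00 0.00
      vertex 0.00 0.00 23.91
    endloop
  endfacet
  facet normal -1.0000 0.0000 0.0000
    outer loop
      vertex 0.00 24.97 0.00
      vertex 0.00 0.00 23.91
      vertex 0.00 24.97 23.91
    endloop
  endfacet
endsolid part

The G0 Z moves step by Δz≈4.78 mm. Every layer's G1 loop is the same polygon, so the solid is a straight extrusion of it from z=0 to z≈23.9. Closing with flat bottom and top caps and triangulating gives 20 facets — an L-shaped prism: outer 24.8 × 25 mm, arm thicknesses ≈ 3.01 mm (horizontal) and 7.94 mm (vertical), extruded 23.9 mm in z.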